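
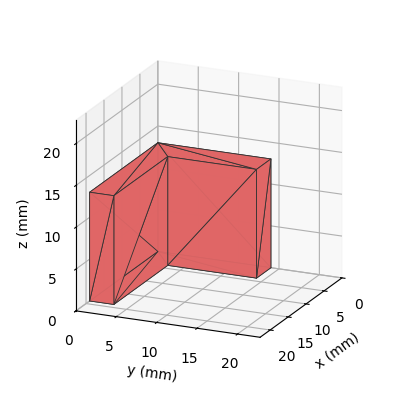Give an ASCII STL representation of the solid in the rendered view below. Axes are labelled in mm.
Reading the render: the shape is an L-shaped prism: outer 19 × 14 mm, arm thicknesses ≈ 3 mm (horizontal) and 4 mm (vertical), extruded 13 mm in z (dimensions read to the nearest mm from the axis ticks). For the STL, each face is triangulated and given an outward normal.

solid part
  facet normal 0.0000 0.0000 -1.0000
    outer loop
      vertex 19.000 3.000 0.000
      vertex 19.000 0.000 0.000
      vertex 0.000 0.000 0.000
    endloop
  endfacet
  facet normal 0.0000 0.0000 -1.0000
    outer loop
      vertex 4.000 3.000 0.000
      vertex 19.000 3.000 0.000
      vertex 0.000 0.000 0.000
    endloop
  endfacet
  facet normal 0.0000 0.0000 -1.0000
    outer loop
      vertex 4.000 14.000 0.000
      vertex 4.000 3.000 0.000
      vertex 0.000 0.000 0.000
    endloop
  endfacet
  facet normal 0.0000 0.0000 -1.0000
    outer loop
      vertex 0.000 14.000 0.000
      vertex 4.000 14.000 0.000
      vertex 0.000 0.000 0.000
    endloop
  endfacet
  facet normal 0.0000 0.0000 1.0000
    outer loop
      vertex 0.000 0.000 13.000
      vertex 19.000 0.000 13.000
      vertex 19.000 3.000 13.000
    endloop
  endfacet
  facet normal 0.0000 0.0000 1.0000
    outer loop
      vertex 0.000 0.000 13.000
      vertex 19.000 3.000 13.000
      vertex 4.000 3.000 13.000
    endloop
  endfacet
  facet normal 0.0000 0.0000 1.0000
    outer loop
      vertex 0.000 0.000 13.000
      vertex 4.000 3.000 13.000
      vertex 4.000 14.000 13.000
    endloop
  endfacet
  facet normal 0.0000 0.0000 1.0000
    outer loop
      vertex 0.000 0.000 13.000
      vertex 4.000 14.000 13.000
      vertex 0.000 14.000 13.000
    endloop
  endfacet
  facet normal 0.0000 -1.0000 0.0000
    outer loop
      vertex 0.000 0.000 0.000
      vertex 19.000 0.000 0.000
      vertex 19.000 0.000 13.000
    endloop
  endfacet
  facet normal 0.0000 -1.0000 0.0000
    outer loop
      vertex 0.000 0.000 0.000
      vertex 19.000 0.000 13.000
      vertex 0.000 0.000 13.000
    endloop
  endfacet
  facet normal 1.0000 0.0000 0.0000
    outer loop
      vertex 19.000 0.000 0.000
      vertex 19.000 3.000 0.000
      vertex 19.000 3.000 13.000
    endloop
  endfacet
  facet normal 1.0000 0.0000 0.0000
    outer loop
      vertex 19.000 0.000 0.000
      vertex 19.000 3.000 13.000
      vertex 19.000 0.000 13.000
    endloop
  endfacet
  facet normal 0.0000 1.0000 0.0000
    outer loop
      vertex 19.000 3.000 0.000
      vertex 4.000 3.000 0.000
      vertex 4.000 3.000 13.000
    endloop
  endfacet
  facet normal 0.0000 1.0000 0.0000
    outer loop
      vertex 19.000 3.000 0.000
      vertex 4.000 3.000 13.000
      vertex 19.000 3.000 13.000
    endloop
  endfacet
  facet normal 1.0000 0.0000 0.0000
    outer loop
      vertex 4.000 3.000 0.000
      vertex 4.000 14.000 0.000
      vertex 4.000 14.000 13.000
    endloop
  endfacet
  facet normal 1.0000 0.0000 0.0000
    outer loop
      vertex 4.000 3.000 0.000
      vertex 4.000 14.000 13.000
      vertex 4.000 3.000 13.000
    endloop
  endfacet
  facet normal 0.0000 1.0000 0.0000
    outer loop
      vertex 4.000 14.000 0.000
      vertex 0.000 14.000 0.000
      vertex 0.000 14.000 13.000
    endloop
  endfacet
  facet normal 0.0000 1.0000 0.0000
    outer loop
      vertex 4.000 14.000 0.000
      vertex 0.000 14.000 13.000
      vertex 4.000 14.000 13.000
    endloop
  endfacet
  facet normal -1.0000 0.0000 0.0000
    outer loop
      vertex 0.000 14.000 0.000
      vertex 0.000 0.000 0.000
      vertex 0.000 0.000 13.000
    endloop
  endfacet
  facet normal -1.0000 0.0000 0.0000
    outer loop
      vertex 0.000 14.000 0.000
      vertex 0.000 0.000 13.000
      vertex 0.000 14.000 13.000
    endloop
  endfacet
endsolid part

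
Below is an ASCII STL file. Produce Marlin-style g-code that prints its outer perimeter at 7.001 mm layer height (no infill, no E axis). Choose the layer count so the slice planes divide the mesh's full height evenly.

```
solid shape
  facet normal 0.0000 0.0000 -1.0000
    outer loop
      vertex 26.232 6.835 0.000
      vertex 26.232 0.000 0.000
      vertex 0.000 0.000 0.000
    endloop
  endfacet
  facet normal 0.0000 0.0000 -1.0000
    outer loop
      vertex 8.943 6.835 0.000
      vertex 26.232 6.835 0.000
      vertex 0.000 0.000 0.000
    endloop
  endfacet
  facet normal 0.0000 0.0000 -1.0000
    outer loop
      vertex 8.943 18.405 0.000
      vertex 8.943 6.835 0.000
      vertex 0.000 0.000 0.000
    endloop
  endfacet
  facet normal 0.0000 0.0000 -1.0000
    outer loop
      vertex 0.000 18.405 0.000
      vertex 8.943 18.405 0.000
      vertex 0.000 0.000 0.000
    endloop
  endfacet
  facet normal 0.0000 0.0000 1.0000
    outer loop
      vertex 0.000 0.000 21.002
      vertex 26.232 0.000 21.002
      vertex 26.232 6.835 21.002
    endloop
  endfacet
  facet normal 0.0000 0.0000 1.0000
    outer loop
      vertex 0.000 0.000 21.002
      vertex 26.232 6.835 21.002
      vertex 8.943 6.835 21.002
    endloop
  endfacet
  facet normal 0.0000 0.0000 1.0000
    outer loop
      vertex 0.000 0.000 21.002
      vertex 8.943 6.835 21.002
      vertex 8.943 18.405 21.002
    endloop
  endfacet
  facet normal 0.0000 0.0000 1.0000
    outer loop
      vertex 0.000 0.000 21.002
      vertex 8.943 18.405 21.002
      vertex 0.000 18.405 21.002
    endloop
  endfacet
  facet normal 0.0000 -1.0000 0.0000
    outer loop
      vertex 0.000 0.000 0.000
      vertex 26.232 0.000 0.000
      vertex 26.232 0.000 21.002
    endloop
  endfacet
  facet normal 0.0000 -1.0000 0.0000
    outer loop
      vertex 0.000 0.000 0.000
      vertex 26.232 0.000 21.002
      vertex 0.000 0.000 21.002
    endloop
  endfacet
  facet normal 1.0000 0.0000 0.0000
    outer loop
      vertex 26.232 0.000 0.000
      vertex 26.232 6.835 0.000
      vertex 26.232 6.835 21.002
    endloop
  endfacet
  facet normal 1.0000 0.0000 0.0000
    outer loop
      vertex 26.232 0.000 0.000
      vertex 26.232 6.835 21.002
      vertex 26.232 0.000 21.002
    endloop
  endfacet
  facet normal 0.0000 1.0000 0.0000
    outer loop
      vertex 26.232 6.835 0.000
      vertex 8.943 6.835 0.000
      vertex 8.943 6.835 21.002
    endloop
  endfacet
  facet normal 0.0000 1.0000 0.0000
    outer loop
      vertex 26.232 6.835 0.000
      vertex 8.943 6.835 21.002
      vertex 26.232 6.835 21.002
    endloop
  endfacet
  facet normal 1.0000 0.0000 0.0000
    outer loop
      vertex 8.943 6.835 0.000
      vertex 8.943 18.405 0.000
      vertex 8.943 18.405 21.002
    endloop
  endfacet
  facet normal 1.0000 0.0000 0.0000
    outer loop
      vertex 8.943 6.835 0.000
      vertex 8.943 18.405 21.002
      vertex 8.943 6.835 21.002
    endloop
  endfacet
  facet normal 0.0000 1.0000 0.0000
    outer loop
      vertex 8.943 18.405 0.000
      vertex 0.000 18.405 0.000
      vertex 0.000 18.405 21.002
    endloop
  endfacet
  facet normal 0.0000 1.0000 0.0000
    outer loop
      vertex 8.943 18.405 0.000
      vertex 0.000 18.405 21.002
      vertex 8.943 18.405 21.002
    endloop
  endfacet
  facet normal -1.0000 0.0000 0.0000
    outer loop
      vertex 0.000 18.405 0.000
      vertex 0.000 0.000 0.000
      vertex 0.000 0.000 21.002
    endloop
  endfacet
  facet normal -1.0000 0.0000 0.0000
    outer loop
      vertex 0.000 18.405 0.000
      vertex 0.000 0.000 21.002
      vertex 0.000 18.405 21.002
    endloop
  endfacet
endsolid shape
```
; perimeter-only toolpath
G21 ; units = mm
G90 ; absolute positioning
G28 ; home
; layer 1
G0 Z7.001
G0 X0.000 Y0.000
G1 X26.232 Y0.000
G1 X26.232 Y6.835
G1 X8.943 Y6.835
G1 X8.943 Y18.405
G1 X0.000 Y18.405
G1 X0.000 Y0.000
; layer 2
G0 Z14.001
G0 X0.000 Y0.000
G1 X26.232 Y0.000
G1 X26.232 Y6.835
G1 X8.943 Y6.835
G1 X8.943 Y18.405
G1 X0.000 Y18.405
G1 X0.000 Y0.000
; layer 3
G0 Z21.002
G0 X0.000 Y0.000
G1 X26.232 Y0.000
G1 X26.232 Y6.835
G1 X8.943 Y6.835
G1 X8.943 Y18.405
G1 X0.000 Y18.405
G1 X0.000 Y0.000
M2 ; end

The solid is an L-shaped prism: outer 26.2 × 18.4 mm, arm thicknesses ≈ 6.83 mm (horizontal) and 8.94 mm (vertical), extruded 21 mm in z. Slicing at Δz = 7.001 mm — 3 equal slices spanning the solid's height, so layer i sits at z = i·h/3 — gives 3 non-empty perimeters. Each is a 6-segment closed polygon; G0 lifts to the layer z and rapids to the start vertex, then G1 traces the edges.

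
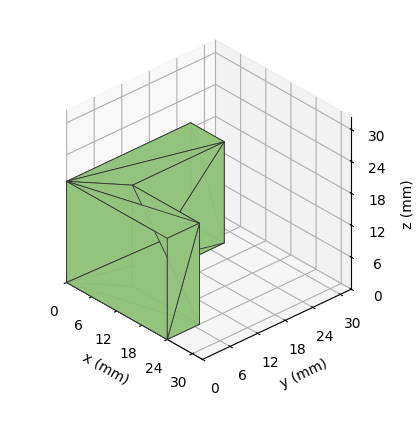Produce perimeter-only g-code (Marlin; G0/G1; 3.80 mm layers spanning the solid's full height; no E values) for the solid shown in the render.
Reading the render: the shape is an L-shaped prism: outer 24 × 27 mm, arm thicknesses ≈ 7 mm (horizontal) and 8 mm (vertical), extruded 19 mm in z (dimensions read to the nearest mm from the axis ticks). For the g-code, the solid's height is divided into equal slices at the stated Δz and each level perimeter traced with G1 moves after a G0 lift.

; perimeter-only toolpath
G21 ; units = mm
G90 ; absolute positioning
G28 ; home
; layer 1
G0 Z3.80
G0 X0.00 Y0.00
G1 X24.00 Y0.00
G1 X24.00 Y7.00
G1 X8.00 Y7.00
G1 X8.00 Y27.00
G1 X0.00 Y27.00
G1 X0.00 Y0.00
; layer 2
G0 Z7.60
G0 X0.00 Y0.00
G1 X24.00 Y0.00
G1 X24.00 Y7.00
G1 X8.00 Y7.00
G1 X8.00 Y27.00
G1 X0.00 Y27.00
G1 X0.00 Y0.00
; layer 3
G0 Z11.40
G0 X0.00 Y0.00
G1 X24.00 Y0.00
G1 X24.00 Y7.00
G1 X8.00 Y7.00
G1 X8.00 Y27.00
G1 X0.00 Y27.00
G1 X0.00 Y0.00
; layer 4
G0 Z15.20
G0 X0.00 Y0.00
G1 X24.00 Y0.00
G1 X24.00 Y7.00
G1 X8.00 Y7.00
G1 X8.00 Y27.00
G1 X0.00 Y27.00
G1 X0.00 Y0.00
; layer 5
G0 Z19.00
G0 X0.00 Y0.00
G1 X24.00 Y0.00
G1 X24.00 Y7.00
G1 X8.00 Y7.00
G1 X8.00 Y27.00
G1 X0.00 Y27.00
G1 X0.00 Y0.00
M2 ; end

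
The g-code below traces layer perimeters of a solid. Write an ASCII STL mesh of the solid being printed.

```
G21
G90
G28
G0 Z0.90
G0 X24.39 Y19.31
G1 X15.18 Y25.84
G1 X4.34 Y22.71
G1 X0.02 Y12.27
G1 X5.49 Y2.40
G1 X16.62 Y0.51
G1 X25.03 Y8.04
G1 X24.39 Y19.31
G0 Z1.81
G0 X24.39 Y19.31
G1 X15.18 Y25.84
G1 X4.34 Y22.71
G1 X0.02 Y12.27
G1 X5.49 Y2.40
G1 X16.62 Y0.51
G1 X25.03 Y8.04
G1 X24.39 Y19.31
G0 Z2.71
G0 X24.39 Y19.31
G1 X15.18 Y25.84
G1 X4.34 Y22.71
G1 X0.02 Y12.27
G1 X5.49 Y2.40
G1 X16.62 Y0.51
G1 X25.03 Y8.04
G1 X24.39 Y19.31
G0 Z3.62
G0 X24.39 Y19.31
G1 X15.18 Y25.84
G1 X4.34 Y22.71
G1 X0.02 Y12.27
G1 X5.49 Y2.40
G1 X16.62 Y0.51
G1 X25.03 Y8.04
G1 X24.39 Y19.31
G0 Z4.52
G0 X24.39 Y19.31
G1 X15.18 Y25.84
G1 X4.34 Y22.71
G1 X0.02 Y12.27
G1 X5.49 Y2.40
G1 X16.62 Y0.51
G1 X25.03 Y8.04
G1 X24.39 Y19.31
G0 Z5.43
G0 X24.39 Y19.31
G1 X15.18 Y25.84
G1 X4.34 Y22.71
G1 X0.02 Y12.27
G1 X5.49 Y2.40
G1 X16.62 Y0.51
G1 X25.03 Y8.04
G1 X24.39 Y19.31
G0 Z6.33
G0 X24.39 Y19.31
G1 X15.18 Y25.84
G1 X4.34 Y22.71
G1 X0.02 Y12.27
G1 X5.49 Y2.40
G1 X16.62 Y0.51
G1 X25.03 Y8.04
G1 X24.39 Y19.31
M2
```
solid part
  facet normal 0.0000 0.0000 -1.0000
    outer loop
      vertex 4.34 22.71 0.00
      vertex 15.18 25.84 0.00
      vertex 24.39 19.31 0.00
    endloop
  endfacet
  facet normal 0.0000 0.0000 -1.0000
    outer loop
      vertex 0.02 12.27 0.00
      vertex 4.34 22.71 0.00
      vertex 24.39 19.31 0.00
    endloop
  endfacet
  facet normal 0.0000 0.0000 -1.0000
    outer loop
      vertex 5.49 2.40 0.00
      vertex 0.02 12.27 0.00
      vertex 24.39 19.31 0.00
    endloop
  endfacet
  facet normal 0.0000 0.0000 -1.0000
    outer loop
      vertex 16.62 0.51 0.00
      vertex 5.49 2.40 0.00
      vertex 24.39 19.31 0.00
    endloop
  endfacet
  facet normal 0.0000 0.0000 -1.0000
    outer loop
      vertex 25.03 8.04 0.00
      vertex 16.62 0.51 0.00
      vertex 24.39 19.31 0.00
    endloop
  endfacet
  facet normal 0.0000 0.0000 1.0000
    outer loop
      vertex 24.39 19.31 6.33
      vertex 15.18 25.84 6.33
      vertex 4.34 22.71 6.33
    endloop
  endfacet
  facet normal 0.0000 0.0000 1.0000
    outer loop
      vertex 24.39 19.31 6.33
      vertex 4.34 22.71 6.33
      vertex 0.02 12.27 6.33
    endloop
  endfacet
  facet normal 0.0000 0.0000 1.0000
    outer loop
      vertex 24.39 19.31 6.33
      vertex 0.02 12.27 6.33
      vertex 5.49 2.40 6.33
    endloop
  endfacet
  facet normal 0.0000 0.0000 1.0000
    outer loop
      vertex 24.39 19.31 6.33
      vertex 5.49 2.40 6.33
      vertex 16.62 0.51 6.33
    endloop
  endfacet
  facet normal 0.0000 0.0000 1.0000
    outer loop
      vertex 24.39 19.31 6.33
      vertex 16.62 0.51 6.33
      vertex 25.03 8.04 6.33
    endloop
  endfacet
  facet normal 0.5784 0.8158 0.0000
    outer loop
      vertex 24.39 19.31 0.00
      vertex 15.18 25.84 0.00
      vertex 15.18 25.84 6.33
    endloop
  endfacet
  facet normal 0.5784 0.8158 0.0000
    outer loop
      vertex 24.39 19.31 0.00
      vertex 15.18 25.84 6.33
      vertex 24.39 19.31 6.33
    endloop
  endfacet
  facet normal -0.2774 0.9608 0.0000
    outer loop
      vertex 15.18 25.84 0.00
      vertex 4.34 22.71 0.00
      vertex 4.34 22.71 6.33
    endloop
  endfacet
  facet normal -0.2774 0.9608 0.0000
    outer loop
      vertex 15.18 25.84 0.00
      vertex 4.34 22.71 6.33
      vertex 15.18 25.84 6.33
    endloop
  endfacet
  facet normal -0.9240 0.3824 0.0000
    outer loop
      vertex 4.34 22.71 0.00
      vertex 0.02 12.27 0.00
      vertex 0.02 12.27 6.33
    endloop
  endfacet
  facet normal -0.9240 0.3824 0.0000
    outer loop
      vertex 4.34 22.71 0.00
      vertex 0.02 12.27 6.33
      vertex 4.34 22.71 6.33
    endloop
  endfacet
  facet normal -0.8747 -0.4847 0.0000
    outer loop
      vertex 0.02 12.27 0.00
      vertex 5.49 2.40 0.00
      vertex 5.49 2.40 6.33
    endloop
  endfacet
  facet normal -0.8747 -0.4847 0.0000
    outer loop
      vertex 0.02 12.27 0.00
      vertex 5.49 2.40 6.33
      vertex 0.02 12.27 6.33
    endloop
  endfacet
  facet normal -0.1674 -0.9859 0.0000
    outer loop
      vertex 5.49 2.40 0.00
      vertex 16.62 0.51 0.00
      vertex 16.62 0.51 6.33
    endloop
  endfacet
  facet normal -0.1674 -0.9859 0.0000
    outer loop
      vertex 5.49 2.40 0.00
      vertex 16.62 0.51 6.33
      vertex 5.49 2.40 6.33
    endloop
  endfacet
  facet normal 0.6671 -0.7450 0.0000
    outer loop
      vertex 16.62 0.51 0.00
      vertex 25.03 8.04 0.00
      vertex 25.03 8.04 6.33
    endloop
  endfacet
  facet normal 0.6671 -0.7450 0.0000
    outer loop
      vertex 16.62 0.51 0.00
      vertex 25.03 8.04 6.33
      vertex 16.62 0.51 6.33
    endloop
  endfacet
  facet normal 0.9984 0.0567 0.0000
    outer loop
      vertex 25.03 8.04 0.00
      vertex 24.39 19.31 0.00
      vertex 24.39 19.31 6.33
    endloop
  endfacet
  facet normal 0.9984 0.0567 0.0000
    outer loop
      vertex 25.03 8.04 0.00
      vertex 24.39 19.31 6.33
      vertex 25.03 8.04 6.33
    endloop
  endfacet
endsolid part

The G0 Z moves step by Δz≈0.90 mm. Every layer's G1 loop is the same polygon, so the solid is a straight extrusion of it from z=0 to z≈6.33. Closing with flat bottom and top caps and triangulating gives 24 facets — a regular 7-sided prism (a cylinder approximated with 7 flat sides), circumscribed radius ≈ 13 mm, height ≈ 6.33 mm.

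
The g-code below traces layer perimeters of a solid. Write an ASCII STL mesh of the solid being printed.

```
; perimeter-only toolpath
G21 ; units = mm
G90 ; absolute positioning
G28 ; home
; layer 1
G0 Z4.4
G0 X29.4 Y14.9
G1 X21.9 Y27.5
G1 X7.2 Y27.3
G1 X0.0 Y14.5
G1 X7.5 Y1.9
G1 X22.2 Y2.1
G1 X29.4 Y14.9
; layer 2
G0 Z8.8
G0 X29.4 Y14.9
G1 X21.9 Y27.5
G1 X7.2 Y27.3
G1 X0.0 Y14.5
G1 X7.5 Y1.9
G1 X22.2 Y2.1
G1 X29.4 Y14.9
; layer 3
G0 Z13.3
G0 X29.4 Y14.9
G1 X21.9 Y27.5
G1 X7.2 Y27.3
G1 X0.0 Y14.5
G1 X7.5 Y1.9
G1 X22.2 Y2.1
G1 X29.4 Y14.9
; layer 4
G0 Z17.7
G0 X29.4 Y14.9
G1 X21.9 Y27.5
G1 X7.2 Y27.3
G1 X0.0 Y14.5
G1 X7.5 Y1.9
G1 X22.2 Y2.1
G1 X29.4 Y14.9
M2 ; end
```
solid part
  facet normal 0.0000 0.0000 -1.0000
    outer loop
      vertex 7.2 27.3 0.0
      vertex 21.9 27.5 0.0
      vertex 29.4 14.9 0.0
    endloop
  endfacet
  facet normal 0.0000 0.0000 -1.0000
    outer loop
      vertex 0.0 14.5 0.0
      vertex 7.2 27.3 0.0
      vertex 29.4 14.9 0.0
    endloop
  endfacet
  facet normal 0.0000 0.0000 -1.0000
    outer loop
      vertex 7.5 1.9 0.0
      vertex 0.0 14.5 0.0
      vertex 29.4 14.9 0.0
    endloop
  endfacet
  facet normal 0.0000 0.0000 -1.0000
    outer loop
      vertex 22.2 2.1 0.0
      vertex 7.5 1.9 0.0
      vertex 29.4 14.9 0.0
    endloop
  endfacet
  facet normal 0.0000 0.0000 1.0000
    outer loop
      vertex 29.4 14.9 17.7
      vertex 21.9 27.5 17.7
      vertex 7.2 27.3 17.7
    endloop
  endfacet
  facet normal 0.0000 0.0000 1.0000
    outer loop
      vertex 29.4 14.9 17.7
      vertex 7.2 27.3 17.7
      vertex 0.0 14.5 17.7
    endloop
  endfacet
  facet normal 0.0000 0.0000 1.0000
    outer loop
      vertex 29.4 14.9 17.7
      vertex 0.0 14.5 17.7
      vertex 7.5 1.9 17.7
    endloop
  endfacet
  facet normal 0.0000 0.0000 1.0000
    outer loop
      vertex 29.4 14.9 17.7
      vertex 7.5 1.9 17.7
      vertex 22.2 2.1 17.7
    endloop
  endfacet
  facet normal 0.8593 0.5115 0.0000
    outer loop
      vertex 29.4 14.9 0.0
      vertex 21.9 27.5 0.0
      vertex 21.9 27.5 17.7
    endloop
  endfacet
  facet normal 0.8593 0.5115 0.0000
    outer loop
      vertex 29.4 14.9 0.0
      vertex 21.9 27.5 17.7
      vertex 29.4 14.9 17.7
    endloop
  endfacet
  facet normal -0.0136 0.9999 0.0000
    outer loop
      vertex 21.9 27.5 0.0
      vertex 7.2 27.3 0.0
      vertex 7.2 27.3 17.7
    endloop
  endfacet
  facet normal -0.0136 0.9999 0.0000
    outer loop
      vertex 21.9 27.5 0.0
      vertex 7.2 27.3 17.7
      vertex 21.9 27.5 17.7
    endloop
  endfacet
  facet normal -0.8716 0.4903 0.0000
    outer loop
      vertex 7.2 27.3 0.0
      vertex 0.0 14.5 0.0
      vertex 0.0 14.5 17.7
    endloop
  endfacet
  facet normal -0.8716 0.4903 0.0000
    outer loop
      vertex 7.2 27.3 0.0
      vertex 0.0 14.5 17.7
      vertex 7.2 27.3 17.7
    endloop
  endfacet
  facet normal -0.8593 -0.5115 0.0000
    outer loop
      vertex 0.0 14.5 0.0
      vertex 7.5 1.9 0.0
      vertex 7.5 1.9 17.7
    endloop
  endfacet
  facet normal -0.8593 -0.5115 0.0000
    outer loop
      vertex 0.0 14.5 0.0
      vertex 7.5 1.9 17.7
      vertex 0.0 14.5 17.7
    endloop
  endfacet
  facet normal 0.0136 -0.9999 0.0000
    outer loop
      vertex 7.5 1.9 0.0
      vertex 22.2 2.1 0.0
      vertex 22.2 2.1 17.7
    endloop
  endfacet
  facet normal 0.0136 -0.9999 0.0000
    outer loop
      vertex 7.5 1.9 0.0
      vertex 22.2 2.1 17.7
      vertex 7.5 1.9 17.7
    endloop
  endfacet
  facet normal 0.8716 -0.4903 0.0000
    outer loop
      vertex 22.2 2.1 0.0
      vertex 29.4 14.9 0.0
      vertex 29.4 14.9 17.7
    endloop
  endfacet
  facet normal 0.8716 -0.4903 0.0000
    outer loop
      vertex 22.2 2.1 0.0
      vertex 29.4 14.9 17.7
      vertex 22.2 2.1 17.7
    endloop
  endfacet
endsolid part

The G0 Z moves step by Δz≈4.4 mm. Every layer's G1 loop is the same polygon, so the solid is a straight extrusion of it from z=0 to z≈17.7. Closing with flat bottom and top caps and triangulating gives 20 facets — a regular 6-sided prism (a cylinder approximated with 6 flat sides), circumscribed radius ≈ 14.7 mm, height ≈ 17.7 mm.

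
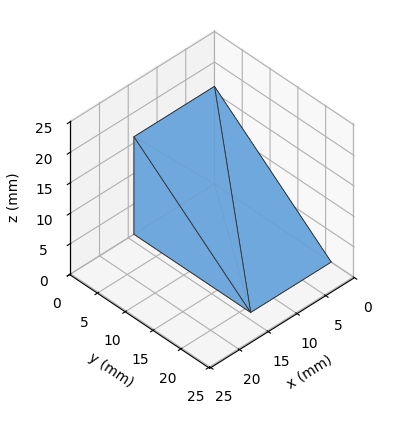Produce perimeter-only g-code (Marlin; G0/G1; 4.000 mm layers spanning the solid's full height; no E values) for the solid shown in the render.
Reading the render: the shape is a wedge (ramp): 14 × 21 mm base, rising to 16 mm along the y=0 edge and sloping linearly to z=0 at y=21 (dimensions read to the nearest mm from the axis ticks). For the g-code, the solid's height is divided into equal slices at the stated Δz and each level perimeter traced with G1 moves after a G0 lift.

; perimeter-only toolpath
G21 ; units = mm
G90 ; absolute positioning
G28 ; home
; layer 1
G0 Z4.000
G0 X0.000 Y0.000
G1 X14.000 Y0.000
G1 X14.000 Y15.750
G1 X0.000 Y15.750
G1 X0.000 Y0.000
; layer 2
G0 Z8.000
G0 X0.000 Y0.000
G1 X14.000 Y0.000
G1 X14.000 Y10.500
G1 X0.000 Y10.500
G1 X0.000 Y0.000
; layer 3
G0 Z12.000
G0 X0.000 Y0.000
G1 X14.000 Y0.000
G1 X14.000 Y5.250
G1 X0.000 Y5.250
G1 X0.000 Y0.000
M2 ; end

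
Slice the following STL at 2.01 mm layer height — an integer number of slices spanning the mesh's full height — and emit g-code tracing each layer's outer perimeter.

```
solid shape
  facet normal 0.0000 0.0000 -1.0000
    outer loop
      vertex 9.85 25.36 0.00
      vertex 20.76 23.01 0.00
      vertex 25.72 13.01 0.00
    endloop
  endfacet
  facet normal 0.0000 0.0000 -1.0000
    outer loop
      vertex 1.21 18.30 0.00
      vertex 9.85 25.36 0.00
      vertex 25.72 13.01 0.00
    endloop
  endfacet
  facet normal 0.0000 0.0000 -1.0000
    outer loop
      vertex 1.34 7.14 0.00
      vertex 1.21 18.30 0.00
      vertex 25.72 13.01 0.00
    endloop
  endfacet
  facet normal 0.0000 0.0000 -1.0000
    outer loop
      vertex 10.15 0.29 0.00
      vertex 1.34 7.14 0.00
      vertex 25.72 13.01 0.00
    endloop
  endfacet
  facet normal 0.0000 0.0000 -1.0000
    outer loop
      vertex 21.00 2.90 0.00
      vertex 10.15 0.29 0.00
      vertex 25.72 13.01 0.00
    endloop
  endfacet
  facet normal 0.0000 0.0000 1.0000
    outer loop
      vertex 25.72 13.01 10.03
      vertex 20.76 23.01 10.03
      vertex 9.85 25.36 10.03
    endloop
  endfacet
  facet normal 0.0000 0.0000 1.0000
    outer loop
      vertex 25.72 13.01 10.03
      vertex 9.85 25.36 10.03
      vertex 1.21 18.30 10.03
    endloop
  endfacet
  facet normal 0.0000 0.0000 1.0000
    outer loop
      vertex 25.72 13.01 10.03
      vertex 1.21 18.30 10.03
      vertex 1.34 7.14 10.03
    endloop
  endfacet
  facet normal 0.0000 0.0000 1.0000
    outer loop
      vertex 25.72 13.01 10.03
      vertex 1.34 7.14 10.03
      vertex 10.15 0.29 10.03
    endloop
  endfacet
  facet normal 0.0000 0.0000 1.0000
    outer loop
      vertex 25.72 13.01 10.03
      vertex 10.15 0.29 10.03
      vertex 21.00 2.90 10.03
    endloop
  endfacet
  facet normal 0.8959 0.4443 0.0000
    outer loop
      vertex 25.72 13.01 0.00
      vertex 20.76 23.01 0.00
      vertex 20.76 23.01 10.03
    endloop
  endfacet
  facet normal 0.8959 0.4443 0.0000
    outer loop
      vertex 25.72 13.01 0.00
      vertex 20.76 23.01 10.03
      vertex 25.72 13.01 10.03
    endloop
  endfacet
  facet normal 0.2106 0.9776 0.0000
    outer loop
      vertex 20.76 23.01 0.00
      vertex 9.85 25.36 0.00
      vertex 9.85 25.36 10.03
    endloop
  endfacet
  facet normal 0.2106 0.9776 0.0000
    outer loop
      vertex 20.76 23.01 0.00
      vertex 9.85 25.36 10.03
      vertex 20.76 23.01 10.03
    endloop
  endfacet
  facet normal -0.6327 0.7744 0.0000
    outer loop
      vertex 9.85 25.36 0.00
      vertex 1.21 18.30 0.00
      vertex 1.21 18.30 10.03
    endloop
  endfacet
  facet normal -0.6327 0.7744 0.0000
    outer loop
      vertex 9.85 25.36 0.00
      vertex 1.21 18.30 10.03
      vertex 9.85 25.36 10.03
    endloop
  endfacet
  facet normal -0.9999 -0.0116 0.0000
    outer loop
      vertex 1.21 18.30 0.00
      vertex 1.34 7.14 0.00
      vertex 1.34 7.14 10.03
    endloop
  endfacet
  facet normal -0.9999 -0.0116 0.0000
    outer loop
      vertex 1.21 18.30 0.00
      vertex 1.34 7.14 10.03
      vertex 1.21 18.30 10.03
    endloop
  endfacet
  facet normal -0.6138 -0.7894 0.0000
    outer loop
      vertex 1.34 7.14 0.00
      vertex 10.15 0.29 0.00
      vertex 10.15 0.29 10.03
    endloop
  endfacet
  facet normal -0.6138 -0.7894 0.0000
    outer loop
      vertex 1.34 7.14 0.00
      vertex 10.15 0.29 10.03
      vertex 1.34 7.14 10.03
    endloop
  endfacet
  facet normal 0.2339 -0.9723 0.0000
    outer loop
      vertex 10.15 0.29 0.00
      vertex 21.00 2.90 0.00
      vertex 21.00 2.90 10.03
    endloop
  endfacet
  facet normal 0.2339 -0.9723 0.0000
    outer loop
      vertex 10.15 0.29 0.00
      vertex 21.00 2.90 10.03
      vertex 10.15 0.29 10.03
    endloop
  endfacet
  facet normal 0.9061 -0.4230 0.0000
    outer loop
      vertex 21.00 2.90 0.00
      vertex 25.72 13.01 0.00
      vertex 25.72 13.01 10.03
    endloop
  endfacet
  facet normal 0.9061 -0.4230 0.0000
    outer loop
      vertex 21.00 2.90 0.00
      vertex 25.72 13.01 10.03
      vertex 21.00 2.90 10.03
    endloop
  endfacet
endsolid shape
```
; perimeter-only toolpath
G21 ; units = mm
G90 ; absolute positioning
G28 ; home
; layer 1
G0 Z2.01
G0 X25.72 Y13.01
G1 X20.76 Y23.01
G1 X9.85 Y25.36
G1 X1.21 Y18.30
G1 X1.34 Y7.14
G1 X10.15 Y0.29
G1 X21.00 Y2.90
G1 X25.72 Y13.01
; layer 2
G0 Z4.01
G0 X25.72 Y13.01
G1 X20.76 Y23.01
G1 X9.85 Y25.36
G1 X1.21 Y18.30
G1 X1.34 Y7.14
G1 X10.15 Y0.29
G1 X21.00 Y2.90
G1 X25.72 Y13.01
; layer 3
G0 Z6.02
G0 X25.72 Y13.01
G1 X20.76 Y23.01
G1 X9.85 Y25.36
G1 X1.21 Y18.30
G1 X1.34 Y7.14
G1 X10.15 Y0.29
G1 X21.00 Y2.90
G1 X25.72 Y13.01
; layer 4
G0 Z8.02
G0 X25.72 Y13.01
G1 X20.76 Y23.01
G1 X9.85 Y25.36
G1 X1.21 Y18.30
G1 X1.34 Y7.14
G1 X10.15 Y0.29
G1 X21.00 Y2.90
G1 X25.72 Y13.01
; layer 5
G0 Z10.03
G0 X25.72 Y13.01
G1 X20.76 Y23.01
G1 X9.85 Y25.36
G1 X1.21 Y18.30
G1 X1.34 Y7.14
G1 X10.15 Y0.29
G1 X21.00 Y2.90
G1 X25.72 Y13.01
M2 ; end

The solid is a regular 7-sided prism (a cylinder approximated with 7 flat sides), circumscribed radius ≈ 12.9 mm, height ≈ 10 mm. Slicing at Δz = 2.01 mm — 5 equal slices spanning the solid's height, so layer i sits at z = i·h/5 — gives 5 non-empty perimeters. Each is a 7-segment closed polygon; G0 lifts to the layer z and rapids to the start vertex, then G1 traces the edges.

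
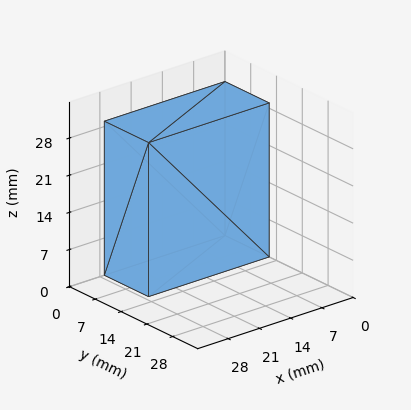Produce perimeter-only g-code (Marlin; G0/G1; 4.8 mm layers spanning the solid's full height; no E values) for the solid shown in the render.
Reading the render: the shape is a rectangular box, roughly 27 × 12 mm footprint and 29 mm tall (dimensions read to the nearest mm from the axis ticks). For the g-code, the solid's height is divided into equal slices at the stated Δz and each level perimeter traced with G1 moves after a G0 lift.

; perimeter-only toolpath
G21 ; units = mm
G90 ; absolute positioning
G28 ; home
; layer 1
G0 Z4.8
G0 X0.0 Y0.0
G1 X27.0 Y0.0
G1 X27.0 Y12.0
G1 X0.0 Y12.0
G1 X0.0 Y0.0
; layer 2
G0 Z9.7
G0 X0.0 Y0.0
G1 X27.0 Y0.0
G1 X27.0 Y12.0
G1 X0.0 Y12.0
G1 X0.0 Y0.0
; layer 3
G0 Z14.5
G0 X0.0 Y0.0
G1 X27.0 Y0.0
G1 X27.0 Y12.0
G1 X0.0 Y12.0
G1 X0.0 Y0.0
; layer 4
G0 Z19.3
G0 X0.0 Y0.0
G1 X27.0 Y0.0
G1 X27.0 Y12.0
G1 X0.0 Y12.0
G1 X0.0 Y0.0
; layer 5
G0 Z24.2
G0 X0.0 Y0.0
G1 X27.0 Y0.0
G1 X27.0 Y12.0
G1 X0.0 Y12.0
G1 X0.0 Y0.0
; layer 6
G0 Z29.0
G0 X0.0 Y0.0
G1 X27.0 Y0.0
G1 X27.0 Y12.0
G1 X0.0 Y12.0
G1 X0.0 Y0.0
M2 ; end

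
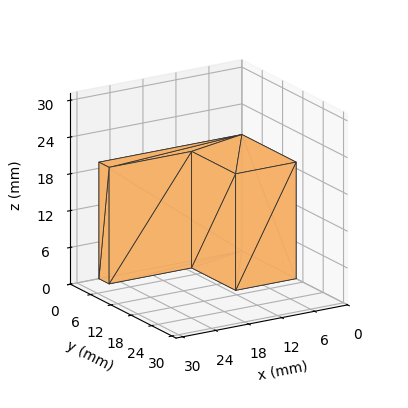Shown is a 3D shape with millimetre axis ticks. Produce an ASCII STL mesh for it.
Reading the render: the shape is an L-shaped prism: outer 26 × 16 mm, arm thicknesses ≈ 3 mm (horizontal) and 11 mm (vertical), extruded 19 mm in z (dimensions read to the nearest mm from the axis ticks). For the STL, each face is triangulated and given an outward normal.

solid part
  facet normal 0.0000 0.0000 -1.0000
    outer loop
      vertex 26.00 3.00 0.00
      vertex 26.00 0.00 0.00
      vertex 0.00 0.00 0.00
    endloop
  endfacet
  facet normal 0.0000 0.0000 -1.0000
    outer loop
      vertex 11.00 3.00 0.00
      vertex 26.00 3.00 0.00
      vertex 0.00 0.00 0.00
    endloop
  endfacet
  facet normal 0.0000 0.0000 -1.0000
    outer loop
      vertex 11.00 16.00 0.00
      vertex 11.00 3.00 0.00
      vertex 0.00 0.00 0.00
    endloop
  endfacet
  facet normal 0.0000 0.0000 -1.0000
    outer loop
      vertex 0.00 16.00 0.00
      vertex 11.00 16.00 0.00
      vertex 0.00 0.00 0.00
    endloop
  endfacet
  facet normal 0.0000 0.0000 1.0000
    outer loop
      vertex 0.00 0.00 19.00
      vertex 26.00 0.00 19.00
      vertex 26.00 3.00 19.00
    endloop
  endfacet
  facet normal 0.0000 0.0000 1.0000
    outer loop
      vertex 0.00 0.00 19.00
      vertex 26.00 3.00 19.00
      vertex 11.00 3.00 19.00
    endloop
  endfacet
  facet normal 0.0000 0.0000 1.0000
    outer loop
      vertex 0.00 0.00 19.00
      vertex 11.00 3.00 19.00
      vertex 11.00 16.00 19.00
    endloop
  endfacet
  facet normal 0.0000 0.0000 1.0000
    outer loop
      vertex 0.00 0.00 19.00
      vertex 11.00 16.00 19.00
      vertex 0.00 16.00 19.00
    endloop
  endfacet
  facet normal 0.0000 -1.0000 0.0000
    outer loop
      vertex 0.00 0.00 0.00
      vertex 26.00 0.00 0.00
      vertex 26.00 0.00 19.00
    endloop
  endfacet
  facet normal 0.0000 -1.0000 0.0000
    outer loop
      vertex 0.00 0.00 0.00
      vertex 26.00 0.00 19.00
      vertex 0.00 0.00 19.00
    endloop
  endfacet
  facet normal 1.0000 0.0000 0.0000
    outer loop
      vertex 26.00 0.00 0.00
      vertex 26.00 3.00 0.00
      vertex 26.00 3.00 19.00
    endloop
  endfacet
  facet normal 1.0000 0.0000 0.0000
    outer loop
      vertex 26.00 0.00 0.00
      vertex 26.00 3.00 19.00
      vertex 26.00 0.00 19.00
    endloop
  endfacet
  facet normal 0.0000 1.0000 0.0000
    outer loop
      vertex 26.00 3.00 0.00
      vertex 11.00 3.00 0.00
      vertex 11.00 3.00 19.00
    endloop
  endfacet
  facet normal 0.0000 1.0000 0.0000
    outer loop
      vertex 26.00 3.00 0.00
      vertex 11.00 3.00 19.00
      vertex 26.00 3.00 19.00
    endloop
  endfacet
  facet normal 1.0000 0.0000 0.0000
    outer loop
      vertex 11.00 3.00 0.00
      vertex 11.00 16.00 0.00
      vertex 11.00 16.00 19.00
    endloop
  endfacet
  facet normal 1.0000 0.0000 0.0000
    outer loop
      vertex 11.00 3.00 0.00
      vertex 11.00 16.00 19.00
      vertex 11.00 3.00 19.00
    endloop
  endfacet
  facet normal 0.0000 1.0000 0.0000
    outer loop
      vertex 11.00 16.00 0.00
      vertex 0.00 16.00 0.00
      vertex 0.00 16.00 19.00
    endloop
  endfacet
  facet normal 0.0000 1.0000 0.0000
    outer loop
      vertex 11.00 16.00 0.00
      vertex 0.00 16.00 19.00
      vertex 11.00 16.00 19.00
    endloop
  endfacet
  facet normal -1.0000 0.0000 0.0000
    outer loop
      vertex 0.00 16.00 0.00
      vertex 0.00 0.00 0.00
      vertex 0.00 0.00 19.00
    endloop
  endfacet
  facet normal -1.0000 0.0000 0.0000
    outer loop
      vertex 0.00 16.00 0.00
      vertex 0.00 0.00 19.00
      vertex 0.00 16.00 19.00
    endloop
  endfacet
endsolid part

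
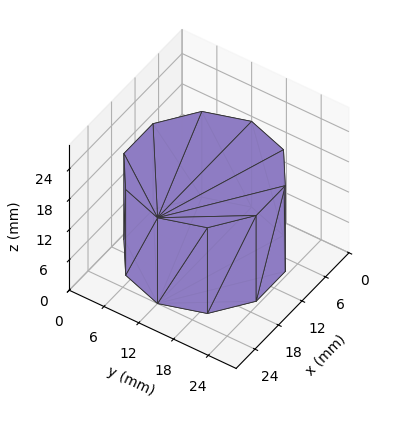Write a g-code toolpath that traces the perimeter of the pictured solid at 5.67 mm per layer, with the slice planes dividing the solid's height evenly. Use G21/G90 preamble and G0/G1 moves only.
Reading the render: the shape is a regular 10-sided prism (a cylinder approximated with 10 flat sides), circumscribed radius ≈ 12 mm, height ≈ 17 mm (dimensions read to the nearest mm from the axis ticks). For the g-code, the solid's height is divided into equal slices at the stated Δz and each level perimeter traced with G1 moves after a G0 lift.

; perimeter-only toolpath
G21 ; units = mm
G90 ; absolute positioning
G28 ; home
; layer 1
G0 Z5.67
G0 X24.00 Y12.00
G1 X21.71 Y19.05
G1 X15.71 Y23.41
G1 X8.29 Y23.41
G1 X2.29 Y19.05
G1 X0.00 Y12.00
G1 X2.29 Y4.95
G1 X8.29 Y0.59
G1 X15.71 Y0.59
G1 X21.71 Y4.95
G1 X24.00 Y12.00
; layer 2
G0 Z11.33
G0 X24.00 Y12.00
G1 X21.71 Y19.05
G1 X15.71 Y23.41
G1 X8.29 Y23.41
G1 X2.29 Y19.05
G1 X0.00 Y12.00
G1 X2.29 Y4.95
G1 X8.29 Y0.59
G1 X15.71 Y0.59
G1 X21.71 Y4.95
G1 X24.00 Y12.00
; layer 3
G0 Z17.00
G0 X24.00 Y12.00
G1 X21.71 Y19.05
G1 X15.71 Y23.41
G1 X8.29 Y23.41
G1 X2.29 Y19.05
G1 X0.00 Y12.00
G1 X2.29 Y4.95
G1 X8.29 Y0.59
G1 X15.71 Y0.59
G1 X21.71 Y4.95
G1 X24.00 Y12.00
M2 ; end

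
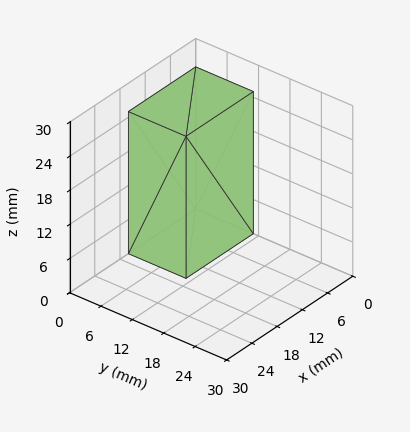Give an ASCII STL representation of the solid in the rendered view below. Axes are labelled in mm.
Reading the render: the shape is a rectangular box, roughly 16 × 11 mm footprint and 25 mm tall (dimensions read to the nearest mm from the axis ticks). For the STL, each face is triangulated and given an outward normal.

solid part
  facet normal 0.0000 0.0000 -1.0000
    outer loop
      vertex 16.000 11.000 0.000
      vertex 16.000 0.000 0.000
      vertex 0.000 0.000 0.000
    endloop
  endfacet
  facet normal 0.0000 0.0000 -1.0000
    outer loop
      vertex 0.000 11.000 0.000
      vertex 16.000 11.000 0.000
      vertex 0.000 0.000 0.000
    endloop
  endfacet
  facet normal 0.0000 0.0000 1.0000
    outer loop
      vertex 0.000 0.000 25.000
      vertex 16.000 0.000 25.000
      vertex 16.000 11.000 25.000
    endloop
  endfacet
  facet normal 0.0000 0.0000 1.0000
    outer loop
      vertex 0.000 0.000 25.000
      vertex 16.000 11.000 25.000
      vertex 0.000 11.000 25.000
    endloop
  endfacet
  facet normal 0.0000 -1.0000 0.0000
    outer loop
      vertex 0.000 0.000 0.000
      vertex 16.000 0.000 0.000
      vertex 16.000 0.000 25.000
    endloop
  endfacet
  facet normal 0.0000 -1.0000 0.0000
    outer loop
      vertex 0.000 0.000 0.000
      vertex 16.000 0.000 25.000
      vertex 0.000 0.000 25.000
    endloop
  endfacet
  facet normal 0.0000 1.0000 0.0000
    outer loop
      vertex 16.000 11.000 25.000
      vertex 16.000 11.000 0.000
      vertex 0.000 11.000 0.000
    endloop
  endfacet
  facet normal 0.0000 1.0000 0.0000
    outer loop
      vertex 0.000 11.000 25.000
      vertex 16.000 11.000 25.000
      vertex 0.000 11.000 0.000
    endloop
  endfacet
  facet normal -1.0000 0.0000 0.0000
    outer loop
      vertex 0.000 11.000 25.000
      vertex 0.000 11.000 0.000
      vertex 0.000 0.000 0.000
    endloop
  endfacet
  facet normal -1.0000 0.0000 0.0000
    outer loop
      vertex 0.000 0.000 25.000
      vertex 0.000 11.000 25.000
      vertex 0.000 0.000 0.000
    endloop
  endfacet
  facet normal 1.0000 0.0000 0.0000
    outer loop
      vertex 16.000 0.000 0.000
      vertex 16.000 11.000 0.000
      vertex 16.000 11.000 25.000
    endloop
  endfacet
  facet normal 1.0000 0.0000 0.0000
    outer loop
      vertex 16.000 0.000 0.000
      vertex 16.000 11.000 25.000
      vertex 16.000 0.000 25.000
    endloop
  endfacet
endsolid part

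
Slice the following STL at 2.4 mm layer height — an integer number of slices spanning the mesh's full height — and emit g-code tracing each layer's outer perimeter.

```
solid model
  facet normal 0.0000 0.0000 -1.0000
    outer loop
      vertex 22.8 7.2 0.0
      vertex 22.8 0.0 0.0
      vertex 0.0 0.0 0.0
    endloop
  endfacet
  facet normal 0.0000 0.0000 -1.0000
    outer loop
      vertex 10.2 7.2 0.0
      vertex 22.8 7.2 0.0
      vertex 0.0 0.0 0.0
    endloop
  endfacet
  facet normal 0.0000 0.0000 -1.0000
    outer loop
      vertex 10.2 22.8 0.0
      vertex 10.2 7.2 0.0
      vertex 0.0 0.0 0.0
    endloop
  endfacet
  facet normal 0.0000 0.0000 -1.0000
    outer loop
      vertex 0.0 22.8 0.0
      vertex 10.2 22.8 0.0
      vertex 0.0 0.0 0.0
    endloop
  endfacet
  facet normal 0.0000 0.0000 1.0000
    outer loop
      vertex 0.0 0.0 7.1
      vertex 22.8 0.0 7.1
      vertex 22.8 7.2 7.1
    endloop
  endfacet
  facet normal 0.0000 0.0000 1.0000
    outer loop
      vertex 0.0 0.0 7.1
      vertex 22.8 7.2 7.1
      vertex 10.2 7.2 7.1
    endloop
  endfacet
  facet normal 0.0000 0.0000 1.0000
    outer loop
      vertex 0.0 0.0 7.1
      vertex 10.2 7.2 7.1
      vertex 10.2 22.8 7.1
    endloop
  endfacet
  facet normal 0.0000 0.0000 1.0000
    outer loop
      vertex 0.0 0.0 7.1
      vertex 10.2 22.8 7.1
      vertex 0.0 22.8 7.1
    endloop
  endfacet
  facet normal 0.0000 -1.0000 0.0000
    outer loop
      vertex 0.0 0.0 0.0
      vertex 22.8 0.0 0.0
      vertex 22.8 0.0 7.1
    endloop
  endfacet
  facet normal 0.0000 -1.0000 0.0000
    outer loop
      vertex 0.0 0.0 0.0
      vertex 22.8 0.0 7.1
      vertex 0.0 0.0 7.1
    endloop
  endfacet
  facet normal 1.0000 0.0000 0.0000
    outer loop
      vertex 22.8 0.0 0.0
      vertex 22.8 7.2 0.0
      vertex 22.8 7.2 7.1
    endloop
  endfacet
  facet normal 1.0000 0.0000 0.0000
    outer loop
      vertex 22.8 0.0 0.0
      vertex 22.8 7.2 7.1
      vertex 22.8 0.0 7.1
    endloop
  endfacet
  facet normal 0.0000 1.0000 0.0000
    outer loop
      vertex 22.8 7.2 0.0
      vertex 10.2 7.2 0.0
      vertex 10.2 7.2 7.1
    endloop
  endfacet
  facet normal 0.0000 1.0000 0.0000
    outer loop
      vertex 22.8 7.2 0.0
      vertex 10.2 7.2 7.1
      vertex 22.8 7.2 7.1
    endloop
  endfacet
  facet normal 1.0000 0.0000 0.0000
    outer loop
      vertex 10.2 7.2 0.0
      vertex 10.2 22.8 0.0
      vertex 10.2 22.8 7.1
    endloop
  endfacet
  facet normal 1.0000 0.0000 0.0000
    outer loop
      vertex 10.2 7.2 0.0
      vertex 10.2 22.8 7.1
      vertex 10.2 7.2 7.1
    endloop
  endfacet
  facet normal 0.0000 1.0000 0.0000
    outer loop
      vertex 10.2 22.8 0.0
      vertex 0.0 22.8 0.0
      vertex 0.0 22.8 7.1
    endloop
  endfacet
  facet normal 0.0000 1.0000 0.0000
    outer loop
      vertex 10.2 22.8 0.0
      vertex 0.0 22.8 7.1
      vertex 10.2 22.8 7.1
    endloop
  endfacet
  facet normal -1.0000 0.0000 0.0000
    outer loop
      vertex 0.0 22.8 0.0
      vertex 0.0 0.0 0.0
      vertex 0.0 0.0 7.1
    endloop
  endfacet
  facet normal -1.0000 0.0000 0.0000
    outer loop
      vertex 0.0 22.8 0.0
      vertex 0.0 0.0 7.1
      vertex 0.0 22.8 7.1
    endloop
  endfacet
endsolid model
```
; perimeter-only toolpath
G21 ; units = mm
G90 ; absolute positioning
G28 ; home
; layer 1
G0 Z2.4
G0 X0.0 Y0.0
G1 X22.8 Y0.0
G1 X22.8 Y7.2
G1 X10.2 Y7.2
G1 X10.2 Y22.8
G1 X0.0 Y22.8
G1 X0.0 Y0.0
; layer 2
G0 Z4.7
G0 X0.0 Y0.0
G1 X22.8 Y0.0
G1 X22.8 Y7.2
G1 X10.2 Y7.2
G1 X10.2 Y22.8
G1 X0.0 Y22.8
G1 X0.0 Y0.0
; layer 3
G0 Z7.1
G0 X0.0 Y0.0
G1 X22.8 Y0.0
G1 X22.8 Y7.2
G1 X10.2 Y7.2
G1 X10.2 Y22.8
G1 X0.0 Y22.8
G1 X0.0 Y0.0
M2 ; end

The solid is an L-shaped prism: outer 22.8 × 22.8 mm, arm thicknesses ≈ 7.2 mm (horizontal) and 10.2 mm (vertical), extruded 7.1 mm in z. Slicing at Δz = 2.4 mm — 3 equal slices spanning the solid's height, so layer i sits at z = i·h/3 — gives 3 non-empty perimeters. Each is a 6-segment closed polygon; G0 lifts to the layer z and rapids to the start vertex, then G1 traces the edges.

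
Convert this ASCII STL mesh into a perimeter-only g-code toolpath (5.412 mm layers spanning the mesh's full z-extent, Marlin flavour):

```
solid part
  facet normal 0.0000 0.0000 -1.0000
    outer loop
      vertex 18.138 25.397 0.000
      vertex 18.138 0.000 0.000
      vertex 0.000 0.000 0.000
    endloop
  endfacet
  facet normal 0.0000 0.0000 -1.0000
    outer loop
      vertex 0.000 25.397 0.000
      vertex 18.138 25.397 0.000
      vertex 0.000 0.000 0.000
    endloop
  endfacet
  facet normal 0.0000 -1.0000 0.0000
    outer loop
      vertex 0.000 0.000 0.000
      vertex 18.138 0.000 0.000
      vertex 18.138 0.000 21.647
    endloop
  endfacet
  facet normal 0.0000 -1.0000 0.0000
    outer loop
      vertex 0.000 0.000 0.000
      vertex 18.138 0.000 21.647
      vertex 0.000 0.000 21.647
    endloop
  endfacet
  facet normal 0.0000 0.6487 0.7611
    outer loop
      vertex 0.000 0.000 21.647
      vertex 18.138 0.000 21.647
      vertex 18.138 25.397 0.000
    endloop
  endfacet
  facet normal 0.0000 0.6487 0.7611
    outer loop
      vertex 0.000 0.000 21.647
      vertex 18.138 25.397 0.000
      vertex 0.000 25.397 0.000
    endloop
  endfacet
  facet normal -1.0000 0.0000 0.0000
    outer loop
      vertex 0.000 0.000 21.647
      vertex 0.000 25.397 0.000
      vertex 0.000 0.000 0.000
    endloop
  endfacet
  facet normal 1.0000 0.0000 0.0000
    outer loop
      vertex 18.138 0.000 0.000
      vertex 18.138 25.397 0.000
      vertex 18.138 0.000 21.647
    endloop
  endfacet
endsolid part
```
; perimeter-only toolpath
G21 ; units = mm
G90 ; absolute positioning
G28 ; home
; layer 1
G0 Z5.412
G0 X0.000 Y0.000
G1 X18.138 Y0.000
G1 X18.138 Y19.048
G1 X0.000 Y19.048
G1 X0.000 Y0.000
; layer 2
G0 Z10.823
G0 X0.000 Y0.000
G1 X18.138 Y0.000
G1 X18.138 Y12.698
G1 X0.000 Y12.698
G1 X0.000 Y0.000
; layer 3
G0 Z16.235
G0 X0.000 Y0.000
G1 X18.138 Y0.000
G1 X18.138 Y6.349
G1 X0.000 Y6.349
G1 X0.000 Y0.000
M2 ; end

The solid is a wedge (ramp): 18.1 × 25.4 mm base, rising to 21.6 mm along the y=0 edge and sloping linearly to z=0 at y=25.4. Slicing at Δz = 5.412 mm — 4 equal slices spanning the solid's height, so layer i sits at z = i·h/4 — gives 3 non-empty perimeters. Each is a 4-segment closed polygon; G0 lifts to the layer z and rapids to the start vertex, then G1 traces the edges. The cross-section shrinks linearly with z (the slice at the apex is degenerate and omitted).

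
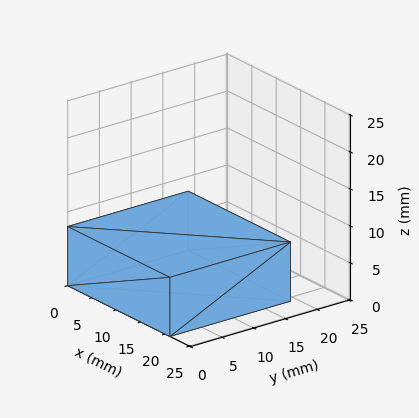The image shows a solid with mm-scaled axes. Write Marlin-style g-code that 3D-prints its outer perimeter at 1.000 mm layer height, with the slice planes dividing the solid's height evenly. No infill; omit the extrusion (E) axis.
Reading the render: the shape is a rectangular box, roughly 21 × 19 mm footprint and 8 mm tall (dimensions read to the nearest mm from the axis ticks). For the g-code, the solid's height is divided into equal slices at the stated Δz and each level perimeter traced with G1 moves after a G0 lift.

; perimeter-only toolpath
G21 ; units = mm
G90 ; absolute positioning
G28 ; home
; layer 1
G0 Z1.000
G0 X0.000 Y0.000
G1 X21.000 Y0.000
G1 X21.000 Y19.000
G1 X0.000 Y19.000
G1 X0.000 Y0.000
; layer 2
G0 Z2.000
G0 X0.000 Y0.000
G1 X21.000 Y0.000
G1 X21.000 Y19.000
G1 X0.000 Y19.000
G1 X0.000 Y0.000
; layer 3
G0 Z3.000
G0 X0.000 Y0.000
G1 X21.000 Y0.000
G1 X21.000 Y19.000
G1 X0.000 Y19.000
G1 X0.000 Y0.000
; layer 4
G0 Z4.000
G0 X0.000 Y0.000
G1 X21.000 Y0.000
G1 X21.000 Y19.000
G1 X0.000 Y19.000
G1 X0.000 Y0.000
; layer 5
G0 Z5.000
G0 X0.000 Y0.000
G1 X21.000 Y0.000
G1 X21.000 Y19.000
G1 X0.000 Y19.000
G1 X0.000 Y0.000
; layer 6
G0 Z6.000
G0 X0.000 Y0.000
G1 X21.000 Y0.000
G1 X21.000 Y19.000
G1 X0.000 Y19.000
G1 X0.000 Y0.000
; layer 7
G0 Z7.000
G0 X0.000 Y0.000
G1 X21.000 Y0.000
G1 X21.000 Y19.000
G1 X0.000 Y19.000
G1 X0.000 Y0.000
; layer 8
G0 Z8.000
G0 X0.000 Y0.000
G1 X21.000 Y0.000
G1 X21.000 Y19.000
G1 X0.000 Y19.000
G1 X0.000 Y0.000
M2 ; end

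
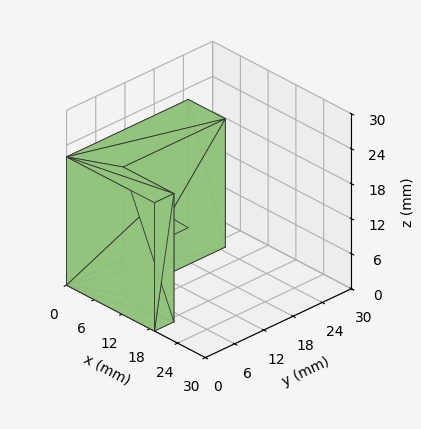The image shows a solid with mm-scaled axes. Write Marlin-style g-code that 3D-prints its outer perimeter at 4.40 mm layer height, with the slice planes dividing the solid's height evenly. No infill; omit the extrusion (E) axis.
Reading the render: the shape is an L-shaped prism: outer 19 × 25 mm, arm thicknesses ≈ 4 mm (horizontal) and 8 mm (vertical), extruded 22 mm in z (dimensions read to the nearest mm from the axis ticks). For the g-code, the solid's height is divided into equal slices at the stated Δz and each level perimeter traced with G1 moves after a G0 lift.

; perimeter-only toolpath
G21 ; units = mm
G90 ; absolute positioning
G28 ; home
; layer 1
G0 Z4.40
G0 X0.00 Y0.00
G1 X19.00 Y0.00
G1 X19.00 Y4.00
G1 X8.00 Y4.00
G1 X8.00 Y25.00
G1 X0.00 Y25.00
G1 X0.00 Y0.00
; layer 2
G0 Z8.80
G0 X0.00 Y0.00
G1 X19.00 Y0.00
G1 X19.00 Y4.00
G1 X8.00 Y4.00
G1 X8.00 Y25.00
G1 X0.00 Y25.00
G1 X0.00 Y0.00
; layer 3
G0 Z13.20
G0 X0.00 Y0.00
G1 X19.00 Y0.00
G1 X19.00 Y4.00
G1 X8.00 Y4.00
G1 X8.00 Y25.00
G1 X0.00 Y25.00
G1 X0.00 Y0.00
; layer 4
G0 Z17.60
G0 X0.00 Y0.00
G1 X19.00 Y0.00
G1 X19.00 Y4.00
G1 X8.00 Y4.00
G1 X8.00 Y25.00
G1 X0.00 Y25.00
G1 X0.00 Y0.00
; layer 5
G0 Z22.00
G0 X0.00 Y0.00
G1 X19.00 Y0.00
G1 X19.00 Y4.00
G1 X8.00 Y4.00
G1 X8.00 Y25.00
G1 X0.00 Y25.00
G1 X0.00 Y0.00
M2 ; end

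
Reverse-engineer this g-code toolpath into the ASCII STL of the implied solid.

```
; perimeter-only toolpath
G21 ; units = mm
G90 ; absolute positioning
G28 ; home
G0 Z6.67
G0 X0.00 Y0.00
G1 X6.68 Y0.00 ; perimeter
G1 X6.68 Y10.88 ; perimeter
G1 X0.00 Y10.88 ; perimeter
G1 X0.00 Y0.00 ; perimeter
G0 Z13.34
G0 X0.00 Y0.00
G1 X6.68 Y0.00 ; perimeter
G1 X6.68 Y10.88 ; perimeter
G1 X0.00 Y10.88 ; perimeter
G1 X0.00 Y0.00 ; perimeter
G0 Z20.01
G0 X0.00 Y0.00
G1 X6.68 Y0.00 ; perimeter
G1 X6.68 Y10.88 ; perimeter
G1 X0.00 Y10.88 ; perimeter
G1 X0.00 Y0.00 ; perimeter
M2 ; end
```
solid part
  facet normal 0.0000 0.0000 -1.0000
    outer loop
      vertex 6.68 10.88 0.00
      vertex 6.68 0.00 0.00
      vertex 0.00 0.00 0.00
    endloop
  endfacet
  facet normal 0.0000 0.0000 -1.0000
    outer loop
      vertex 0.00 10.88 0.00
      vertex 6.68 10.88 0.00
      vertex 0.00 0.00 0.00
    endloop
  endfacet
  facet normal 0.0000 0.0000 1.0000
    outer loop
      vertex 0.00 0.00 20.01
      vertex 6.68 0.00 20.01
      vertex 6.68 10.88 20.01
    endloop
  endfacet
  facet normal 0.0000 0.0000 1.0000
    outer loop
      vertex 0.00 0.00 20.01
      vertex 6.68 10.88 20.01
      vertex 0.00 10.88 20.01
    endloop
  endfacet
  facet normal 0.0000 -1.0000 0.0000
    outer loop
      vertex 0.00 0.00 0.00
      vertex 6.68 0.00 0.00
      vertex 6.68 0.00 20.01
    endloop
  endfacet
  facet normal 0.0000 -1.0000 0.0000
    outer loop
      vertex 0.00 0.00 0.00
      vertex 6.68 0.00 20.01
      vertex 0.00 0.00 20.01
    endloop
  endfacet
  facet normal 0.0000 1.0000 0.0000
    outer loop
      vertex 6.68 10.88 20.01
      vertex 6.68 10.88 0.00
      vertex 0.00 10.88 0.00
    endloop
  endfacet
  facet normal 0.0000 1.0000 0.0000
    outer loop
      vertex 0.00 10.88 20.01
      vertex 6.68 10.88 20.01
      vertex 0.00 10.88 0.00
    endloop
  endfacet
  facet normal -1.0000 0.0000 0.0000
    outer loop
      vertex 0.00 10.88 20.01
      vertex 0.00 10.88 0.00
      vertex 0.00 0.00 0.00
    endloop
  endfacet
  facet normal -1.0000 0.0000 0.0000
    outer loop
      vertex 0.00 0.00 20.01
      vertex 0.00 10.88 20.01
      vertex 0.00 0.00 0.00
    endloop
  endfacet
  facet normal 1.0000 0.0000 0.0000
    outer loop
      vertex 6.68 0.00 0.00
      vertex 6.68 10.88 0.00
      vertex 6.68 10.88 20.01
    endloop
  endfacet
  facet normal 1.0000 0.0000 0.0000
    outer loop
      vertex 6.68 0.00 0.00
      vertex 6.68 10.88 20.01
      vertex 6.68 0.00 20.01
    endloop
  endfacet
endsolid part

The G0 Z moves step by Δz≈6.67 mm. Every layer's G1 loop is the same polygon, so the solid is a straight extrusion of it from z=0 to z≈20. Closing with flat bottom and top caps and triangulating gives 12 facets — a rectangular box, roughly 6.68 × 10.9 mm footprint and 20 mm tall.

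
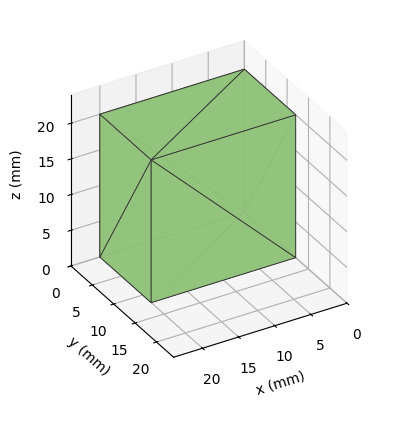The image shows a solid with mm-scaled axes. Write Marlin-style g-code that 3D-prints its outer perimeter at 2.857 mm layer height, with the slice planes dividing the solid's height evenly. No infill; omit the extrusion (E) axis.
Reading the render: the shape is a rectangular box, roughly 20 × 12 mm footprint and 20 mm tall (dimensions read to the nearest mm from the axis ticks). For the g-code, the solid's height is divided into equal slices at the stated Δz and each level perimeter traced with G1 moves after a G0 lift.

; perimeter-only toolpath
G21 ; units = mm
G90 ; absolute positioning
G28 ; home
; layer 1
G0 Z2.857
G0 X0.000 Y0.000
G1 X20.000 Y0.000
G1 X20.000 Y12.000
G1 X0.000 Y12.000
G1 X0.000 Y0.000
; layer 2
G0 Z5.714
G0 X0.000 Y0.000
G1 X20.000 Y0.000
G1 X20.000 Y12.000
G1 X0.000 Y12.000
G1 X0.000 Y0.000
; layer 3
G0 Z8.571
G0 X0.000 Y0.000
G1 X20.000 Y0.000
G1 X20.000 Y12.000
G1 X0.000 Y12.000
G1 X0.000 Y0.000
; layer 4
G0 Z11.429
G0 X0.000 Y0.000
G1 X20.000 Y0.000
G1 X20.000 Y12.000
G1 X0.000 Y12.000
G1 X0.000 Y0.000
; layer 5
G0 Z14.286
G0 X0.000 Y0.000
G1 X20.000 Y0.000
G1 X20.000 Y12.000
G1 X0.000 Y12.000
G1 X0.000 Y0.000
; layer 6
G0 Z17.143
G0 X0.000 Y0.000
G1 X20.000 Y0.000
G1 X20.000 Y12.000
G1 X0.000 Y12.000
G1 X0.000 Y0.000
; layer 7
G0 Z20.000
G0 X0.000 Y0.000
G1 X20.000 Y0.000
G1 X20.000 Y12.000
G1 X0.000 Y12.000
G1 X0.000 Y0.000
M2 ; end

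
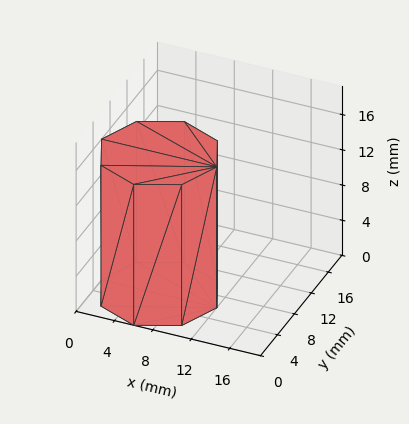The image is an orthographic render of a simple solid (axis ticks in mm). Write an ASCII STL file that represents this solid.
Reading the render: the shape is a regular 8-sided prism (a cylinder approximated with 8 flat sides), circumscribed radius ≈ 6 mm, height ≈ 16 mm (dimensions read to the nearest mm from the axis ticks). For the STL, each face is triangulated and given an outward normal.

solid part
  facet normal 0.0000 0.0000 -1.0000
    outer loop
      vertex 6.0 12.0 0.0
      vertex 10.2 10.2 0.0
      vertex 12.0 6.0 0.0
    endloop
  endfacet
  facet normal 0.0000 0.0000 -1.0000
    outer loop
      vertex 1.8 10.2 0.0
      vertex 6.0 12.0 0.0
      vertex 12.0 6.0 0.0
    endloop
  endfacet
  facet normal 0.0000 0.0000 -1.0000
    outer loop
      vertex 0.0 6.0 0.0
      vertex 1.8 10.2 0.0
      vertex 12.0 6.0 0.0
    endloop
  endfacet
  facet normal 0.0000 0.0000 -1.0000
    outer loop
      vertex 1.8 1.8 0.0
      vertex 0.0 6.0 0.0
      vertex 12.0 6.0 0.0
    endloop
  endfacet
  facet normal 0.0000 0.0000 -1.0000
    outer loop
      vertex 6.0 0.0 0.0
      vertex 1.8 1.8 0.0
      vertex 12.0 6.0 0.0
    endloop
  endfacet
  facet normal 0.0000 0.0000 -1.0000
    outer loop
      vertex 10.2 1.8 0.0
      vertex 6.0 0.0 0.0
      vertex 12.0 6.0 0.0
    endloop
  endfacet
  facet normal 0.0000 0.0000 1.0000
    outer loop
      vertex 12.0 6.0 16.0
      vertex 10.2 10.2 16.0
      vertex 6.0 12.0 16.0
    endloop
  endfacet
  facet normal 0.0000 0.0000 1.0000
    outer loop
      vertex 12.0 6.0 16.0
      vertex 6.0 12.0 16.0
      vertex 1.8 10.2 16.0
    endloop
  endfacet
  facet normal 0.0000 0.0000 1.0000
    outer loop
      vertex 12.0 6.0 16.0
      vertex 1.8 10.2 16.0
      vertex 0.0 6.0 16.0
    endloop
  endfacet
  facet normal 0.0000 0.0000 1.0000
    outer loop
      vertex 12.0 6.0 16.0
      vertex 0.0 6.0 16.0
      vertex 1.8 1.8 16.0
    endloop
  endfacet
  facet normal 0.0000 0.0000 1.0000
    outer loop
      vertex 12.0 6.0 16.0
      vertex 1.8 1.8 16.0
      vertex 6.0 0.0 16.0
    endloop
  endfacet
  facet normal 0.0000 0.0000 1.0000
    outer loop
      vertex 12.0 6.0 16.0
      vertex 6.0 0.0 16.0
      vertex 10.2 1.8 16.0
    endloop
  endfacet
  facet normal 0.9191 0.3939 0.0000
    outer loop
      vertex 12.0 6.0 0.0
      vertex 10.2 10.2 0.0
      vertex 10.2 10.2 16.0
    endloop
  endfacet
  facet normal 0.9191 0.3939 0.0000
    outer loop
      vertex 12.0 6.0 0.0
      vertex 10.2 10.2 16.0
      vertex 12.0 6.0 16.0
    endloop
  endfacet
  facet normal 0.3939 0.9191 0.0000
    outer loop
      vertex 10.2 10.2 0.0
      vertex 6.0 12.0 0.0
      vertex 6.0 12.0 16.0
    endloop
  endfacet
  facet normal 0.3939 0.9191 0.0000
    outer loop
      vertex 10.2 10.2 0.0
      vertex 6.0 12.0 16.0
      vertex 10.2 10.2 16.0
    endloop
  endfacet
  facet normal -0.3939 0.9191 0.0000
    outer loop
      vertex 6.0 12.0 0.0
      vertex 1.8 10.2 0.0
      vertex 1.8 10.2 16.0
    endloop
  endfacet
  facet normal -0.3939 0.9191 0.0000
    outer loop
      vertex 6.0 12.0 0.0
      vertex 1.8 10.2 16.0
      vertex 6.0 12.0 16.0
    endloop
  endfacet
  facet normal -0.9191 0.3939 0.0000
    outer loop
      vertex 1.8 10.2 0.0
      vertex 0.0 6.0 0.0
      vertex 0.0 6.0 16.0
    endloop
  endfacet
  facet normal -0.9191 0.3939 0.0000
    outer loop
      vertex 1.8 10.2 0.0
      vertex 0.0 6.0 16.0
      vertex 1.8 10.2 16.0
    endloop
  endfacet
  facet normal -0.9191 -0.3939 0.0000
    outer loop
      vertex 0.0 6.0 0.0
      vertex 1.8 1.8 0.0
      vertex 1.8 1.8 16.0
    endloop
  endfacet
  facet normal -0.9191 -0.3939 0.0000
    outer loop
      vertex 0.0 6.0 0.0
      vertex 1.8 1.8 16.0
      vertex 0.0 6.0 16.0
    endloop
  endfacet
  facet normal -0.3939 -0.9191 0.0000
    outer loop
      vertex 1.8 1.8 0.0
      vertex 6.0 0.0 0.0
      vertex 6.0 0.0 16.0
    endloop
  endfacet
  facet normal -0.3939 -0.9191 0.0000
    outer loop
      vertex 1.8 1.8 0.0
      vertex 6.0 0.0 16.0
      vertex 1.8 1.8 16.0
    endloop
  endfacet
  facet normal 0.3939 -0.9191 0.0000
    outer loop
      vertex 6.0 0.0 0.0
      vertex 10.2 1.8 0.0
      vertex 10.2 1.8 16.0
    endloop
  endfacet
  facet normal 0.3939 -0.9191 0.0000
    outer loop
      vertex 6.0 0.0 0.0
      vertex 10.2 1.8 16.0
      vertex 6.0 0.0 16.0
    endloop
  endfacet
  facet normal 0.9191 -0.3939 0.0000
    outer loop
      vertex 10.2 1.8 0.0
      vertex 12.0 6.0 0.0
      vertex 12.0 6.0 16.0
    endloop
  endfacet
  facet normal 0.9191 -0.3939 0.0000
    outer loop
      vertex 10.2 1.8 0.0
      vertex 12.0 6.0 16.0
      vertex 10.2 1.8 16.0
    endloop
  endfacet
endsolid part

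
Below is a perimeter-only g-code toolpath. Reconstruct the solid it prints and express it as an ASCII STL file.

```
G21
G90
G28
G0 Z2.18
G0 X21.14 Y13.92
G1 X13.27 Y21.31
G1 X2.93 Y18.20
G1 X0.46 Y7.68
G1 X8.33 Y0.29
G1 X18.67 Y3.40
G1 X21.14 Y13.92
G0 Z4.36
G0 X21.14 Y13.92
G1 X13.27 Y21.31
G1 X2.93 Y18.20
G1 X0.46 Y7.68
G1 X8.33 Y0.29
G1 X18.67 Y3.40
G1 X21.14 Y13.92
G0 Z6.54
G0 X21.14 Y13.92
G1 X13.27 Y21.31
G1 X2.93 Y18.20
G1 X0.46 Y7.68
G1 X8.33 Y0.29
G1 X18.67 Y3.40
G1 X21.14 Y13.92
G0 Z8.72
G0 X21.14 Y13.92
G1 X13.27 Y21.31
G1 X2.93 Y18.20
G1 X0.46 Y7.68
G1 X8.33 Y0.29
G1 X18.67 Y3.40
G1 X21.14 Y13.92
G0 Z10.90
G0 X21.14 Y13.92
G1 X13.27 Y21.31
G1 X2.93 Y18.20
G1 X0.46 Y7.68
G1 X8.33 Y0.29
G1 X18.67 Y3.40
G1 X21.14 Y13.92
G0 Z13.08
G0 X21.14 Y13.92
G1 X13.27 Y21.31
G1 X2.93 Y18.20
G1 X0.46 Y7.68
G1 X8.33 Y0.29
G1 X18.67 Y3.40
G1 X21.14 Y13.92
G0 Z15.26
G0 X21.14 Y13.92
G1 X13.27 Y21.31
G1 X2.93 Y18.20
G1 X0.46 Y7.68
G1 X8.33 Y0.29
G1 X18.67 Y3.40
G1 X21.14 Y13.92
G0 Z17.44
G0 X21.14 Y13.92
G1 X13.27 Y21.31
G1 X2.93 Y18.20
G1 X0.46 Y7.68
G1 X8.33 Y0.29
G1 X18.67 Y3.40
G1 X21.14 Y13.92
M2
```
solid part
  facet normal 0.0000 0.0000 -1.0000
    outer loop
      vertex 2.93 18.20 0.00
      vertex 13.27 21.31 0.00
      vertex 21.14 13.92 0.00
    endloop
  endfacet
  facet normal 0.0000 0.0000 -1.0000
    outer loop
      vertex 0.46 7.68 0.00
      vertex 2.93 18.20 0.00
      vertex 21.14 13.92 0.00
    endloop
  endfacet
  facet normal 0.0000 0.0000 -1.0000
    outer loop
      vertex 8.33 0.29 0.00
      vertex 0.46 7.68 0.00
      vertex 21.14 13.92 0.00
    endloop
  endfacet
  facet normal 0.0000 0.0000 -1.0000
    outer loop
      vertex 18.67 3.40 0.00
      vertex 8.33 0.29 0.00
      vertex 21.14 13.92 0.00
    endloop
  endfacet
  facet normal 0.0000 0.0000 1.0000
    outer loop
      vertex 21.14 13.92 17.44
      vertex 13.27 21.31 17.44
      vertex 2.93 18.20 17.44
    endloop
  endfacet
  facet normal 0.0000 0.0000 1.0000
    outer loop
      vertex 21.14 13.92 17.44
      vertex 2.93 18.20 17.44
      vertex 0.46 7.68 17.44
    endloop
  endfacet
  facet normal 0.0000 0.0000 1.0000
    outer loop
      vertex 21.14 13.92 17.44
      vertex 0.46 7.68 17.44
      vertex 8.33 0.29 17.44
    endloop
  endfacet
  facet normal 0.0000 0.0000 1.0000
    outer loop
      vertex 21.14 13.92 17.44
      vertex 8.33 0.29 17.44
      vertex 18.67 3.40 17.44
    endloop
  endfacet
  facet normal 0.6845 0.7290 0.0000
    outer loop
      vertex 21.14 13.92 0.00
      vertex 13.27 21.31 0.00
      vertex 13.27 21.31 17.44
    endloop
  endfacet
  facet normal 0.6845 0.7290 0.0000
    outer loop
      vertex 21.14 13.92 0.00
      vertex 13.27 21.31 17.44
      vertex 21.14 13.92 17.44
    endloop
  endfacet
  facet normal -0.2880 0.9576 0.0000
    outer loop
      vertex 13.27 21.31 0.00
      vertex 2.93 18.20 0.00
      vertex 2.93 18.20 17.44
    endloop
  endfacet
  facet normal -0.2880 0.9576 0.0000
    outer loop
      vertex 13.27 21.31 0.00
      vertex 2.93 18.20 17.44
      vertex 13.27 21.31 17.44
    endloop
  endfacet
  facet normal -0.9735 0.2286 0.0000
    outer loop
      vertex 2.93 18.20 0.00
      vertex 0.46 7.68 0.00
      vertex 0.46 7.68 17.44
    endloop
  endfacet
  facet normal -0.9735 0.2286 0.0000
    outer loop
      vertex 2.93 18.20 0.00
      vertex 0.46 7.68 17.44
      vertex 2.93 18.20 17.44
    endloop
  endfacet
  facet normal -0.6845 -0.7290 0.0000
    outer loop
      vertex 0.46 7.68 0.00
      vertex 8.33 0.29 0.00
      vertex 8.33 0.29 17.44
    endloop
  endfacet
  facet normal -0.6845 -0.7290 0.0000
    outer loop
      vertex 0.46 7.68 0.00
      vertex 8.33 0.29 17.44
      vertex 0.46 7.68 17.44
    endloop
  endfacet
  facet normal 0.2880 -0.9576 0.0000
    outer loop
      vertex 8.33 0.29 0.00
      vertex 18.67 3.40 0.00
      vertex 18.67 3.40 17.44
    endloop
  endfacet
  facet normal 0.2880 -0.9576 0.0000
    outer loop
      vertex 8.33 0.29 0.00
      vertex 18.67 3.40 17.44
      vertex 8.33 0.29 17.44
    endloop
  endfacet
  facet normal 0.9735 -0.2286 0.0000
    outer loop
      vertex 18.67 3.40 0.00
      vertex 21.14 13.92 0.00
      vertex 21.14 13.92 17.44
    endloop
  endfacet
  facet normal 0.9735 -0.2286 0.0000
    outer loop
      vertex 18.67 3.40 0.00
      vertex 21.14 13.92 17.44
      vertex 18.67 3.40 17.44
    endloop
  endfacet
endsolid part

The G0 Z moves step by Δz≈2.18 mm. Every layer's G1 loop is the same polygon, so the solid is a straight extrusion of it from z=0 to z≈17.4. Closing with flat bottom and top caps and triangulating gives 20 facets — a regular 6-sided prism (a cylinder approximated with 6 flat sides), circumscribed radius ≈ 10.8 mm, height ≈ 17.4 mm.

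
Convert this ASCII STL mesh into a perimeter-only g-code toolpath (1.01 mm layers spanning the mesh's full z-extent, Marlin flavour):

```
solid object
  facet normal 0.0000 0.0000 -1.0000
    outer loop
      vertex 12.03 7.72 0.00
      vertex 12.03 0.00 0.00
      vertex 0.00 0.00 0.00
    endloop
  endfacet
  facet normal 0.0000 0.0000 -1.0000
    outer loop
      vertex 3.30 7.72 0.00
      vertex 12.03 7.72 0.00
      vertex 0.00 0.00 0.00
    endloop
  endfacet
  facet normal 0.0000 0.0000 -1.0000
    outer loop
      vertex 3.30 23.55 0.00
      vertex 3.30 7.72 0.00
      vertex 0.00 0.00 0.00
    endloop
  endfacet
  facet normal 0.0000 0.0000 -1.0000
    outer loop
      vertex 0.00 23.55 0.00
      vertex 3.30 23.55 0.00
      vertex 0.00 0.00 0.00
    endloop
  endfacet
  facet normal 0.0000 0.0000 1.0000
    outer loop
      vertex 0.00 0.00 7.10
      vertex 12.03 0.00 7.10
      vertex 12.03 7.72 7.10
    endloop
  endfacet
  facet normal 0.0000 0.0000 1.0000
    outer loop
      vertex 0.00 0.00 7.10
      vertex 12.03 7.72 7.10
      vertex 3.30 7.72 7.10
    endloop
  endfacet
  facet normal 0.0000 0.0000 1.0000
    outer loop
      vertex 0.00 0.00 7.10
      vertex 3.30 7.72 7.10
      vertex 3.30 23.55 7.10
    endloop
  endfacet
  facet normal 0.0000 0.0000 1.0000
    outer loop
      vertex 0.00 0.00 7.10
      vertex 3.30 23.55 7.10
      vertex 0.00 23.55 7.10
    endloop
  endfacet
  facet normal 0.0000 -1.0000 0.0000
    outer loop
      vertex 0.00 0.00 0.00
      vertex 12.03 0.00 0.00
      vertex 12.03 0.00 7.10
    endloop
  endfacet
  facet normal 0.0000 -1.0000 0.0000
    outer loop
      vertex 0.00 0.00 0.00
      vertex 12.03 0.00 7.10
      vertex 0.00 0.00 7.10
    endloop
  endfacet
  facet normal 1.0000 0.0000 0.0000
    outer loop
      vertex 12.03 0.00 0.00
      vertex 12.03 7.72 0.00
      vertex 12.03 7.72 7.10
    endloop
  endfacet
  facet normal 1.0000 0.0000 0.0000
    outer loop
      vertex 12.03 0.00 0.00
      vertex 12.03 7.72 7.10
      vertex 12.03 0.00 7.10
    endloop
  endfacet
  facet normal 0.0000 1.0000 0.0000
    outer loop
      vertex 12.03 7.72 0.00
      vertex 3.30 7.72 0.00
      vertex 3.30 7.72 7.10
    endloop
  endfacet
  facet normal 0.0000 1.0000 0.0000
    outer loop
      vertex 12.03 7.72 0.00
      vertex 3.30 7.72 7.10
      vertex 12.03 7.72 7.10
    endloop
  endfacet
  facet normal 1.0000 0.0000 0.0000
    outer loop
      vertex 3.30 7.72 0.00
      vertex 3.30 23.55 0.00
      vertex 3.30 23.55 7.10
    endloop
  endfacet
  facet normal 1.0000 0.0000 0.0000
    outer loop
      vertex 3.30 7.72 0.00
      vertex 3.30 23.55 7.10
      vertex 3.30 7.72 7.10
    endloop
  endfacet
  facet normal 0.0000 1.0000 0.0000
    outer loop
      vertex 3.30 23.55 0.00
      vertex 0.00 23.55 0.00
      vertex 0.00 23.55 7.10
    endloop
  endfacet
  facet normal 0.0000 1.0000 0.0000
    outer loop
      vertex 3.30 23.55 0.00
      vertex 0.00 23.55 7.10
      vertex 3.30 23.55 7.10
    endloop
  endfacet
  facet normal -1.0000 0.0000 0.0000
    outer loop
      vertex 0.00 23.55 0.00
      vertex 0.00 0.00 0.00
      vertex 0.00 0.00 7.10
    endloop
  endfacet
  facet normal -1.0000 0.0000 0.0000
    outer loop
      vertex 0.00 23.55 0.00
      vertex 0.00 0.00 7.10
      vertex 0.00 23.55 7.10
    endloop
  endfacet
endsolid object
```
; perimeter-only toolpath
G21 ; units = mm
G90 ; absolute positioning
G28 ; home
; layer 1
G0 Z1.01
G0 X0.00 Y0.00
G1 X12.03 Y0.00
G1 X12.03 Y7.72
G1 X3.30 Y7.72
G1 X3.30 Y23.55
G1 X0.00 Y23.55
G1 X0.00 Y0.00
; layer 2
G0 Z2.03
G0 X0.00 Y0.00
G1 X12.03 Y0.00
G1 X12.03 Y7.72
G1 X3.30 Y7.72
G1 X3.30 Y23.55
G1 X0.00 Y23.55
G1 X0.00 Y0.00
; layer 3
G0 Z3.04
G0 X0.00 Y0.00
G1 X12.03 Y0.00
G1 X12.03 Y7.72
G1 X3.30 Y7.72
G1 X3.30 Y23.55
G1 X0.00 Y23.55
G1 X0.00 Y0.00
; layer 4
G0 Z4.06
G0 X0.00 Y0.00
G1 X12.03 Y0.00
G1 X12.03 Y7.72
G1 X3.30 Y7.72
G1 X3.30 Y23.55
G1 X0.00 Y23.55
G1 X0.00 Y0.00
; layer 5
G0 Z5.07
G0 X0.00 Y0.00
G1 X12.03 Y0.00
G1 X12.03 Y7.72
G1 X3.30 Y7.72
G1 X3.30 Y23.55
G1 X0.00 Y23.55
G1 X0.00 Y0.00
; layer 6
G0 Z6.09
G0 X0.00 Y0.00
G1 X12.03 Y0.00
G1 X12.03 Y7.72
G1 X3.30 Y7.72
G1 X3.30 Y23.55
G1 X0.00 Y23.55
G1 X0.00 Y0.00
; layer 7
G0 Z7.10
G0 X0.00 Y0.00
G1 X12.03 Y0.00
G1 X12.03 Y7.72
G1 X3.30 Y7.72
G1 X3.30 Y23.55
G1 X0.00 Y23.55
G1 X0.00 Y0.00
M2 ; end

The solid is an L-shaped prism: outer 12 × 23.6 mm, arm thicknesses ≈ 7.72 mm (horizontal) and 3.3 mm (vertical), extruded 7.1 mm in z. Slicing at Δz = 1.01 mm — 7 equal slices spanning the solid's height, so layer i sits at z = i·h/7 — gives 7 non-empty perimeters. Each is a 6-segment closed polygon; G0 lifts to the layer z and rapids to the start vertex, then G1 traces the edges.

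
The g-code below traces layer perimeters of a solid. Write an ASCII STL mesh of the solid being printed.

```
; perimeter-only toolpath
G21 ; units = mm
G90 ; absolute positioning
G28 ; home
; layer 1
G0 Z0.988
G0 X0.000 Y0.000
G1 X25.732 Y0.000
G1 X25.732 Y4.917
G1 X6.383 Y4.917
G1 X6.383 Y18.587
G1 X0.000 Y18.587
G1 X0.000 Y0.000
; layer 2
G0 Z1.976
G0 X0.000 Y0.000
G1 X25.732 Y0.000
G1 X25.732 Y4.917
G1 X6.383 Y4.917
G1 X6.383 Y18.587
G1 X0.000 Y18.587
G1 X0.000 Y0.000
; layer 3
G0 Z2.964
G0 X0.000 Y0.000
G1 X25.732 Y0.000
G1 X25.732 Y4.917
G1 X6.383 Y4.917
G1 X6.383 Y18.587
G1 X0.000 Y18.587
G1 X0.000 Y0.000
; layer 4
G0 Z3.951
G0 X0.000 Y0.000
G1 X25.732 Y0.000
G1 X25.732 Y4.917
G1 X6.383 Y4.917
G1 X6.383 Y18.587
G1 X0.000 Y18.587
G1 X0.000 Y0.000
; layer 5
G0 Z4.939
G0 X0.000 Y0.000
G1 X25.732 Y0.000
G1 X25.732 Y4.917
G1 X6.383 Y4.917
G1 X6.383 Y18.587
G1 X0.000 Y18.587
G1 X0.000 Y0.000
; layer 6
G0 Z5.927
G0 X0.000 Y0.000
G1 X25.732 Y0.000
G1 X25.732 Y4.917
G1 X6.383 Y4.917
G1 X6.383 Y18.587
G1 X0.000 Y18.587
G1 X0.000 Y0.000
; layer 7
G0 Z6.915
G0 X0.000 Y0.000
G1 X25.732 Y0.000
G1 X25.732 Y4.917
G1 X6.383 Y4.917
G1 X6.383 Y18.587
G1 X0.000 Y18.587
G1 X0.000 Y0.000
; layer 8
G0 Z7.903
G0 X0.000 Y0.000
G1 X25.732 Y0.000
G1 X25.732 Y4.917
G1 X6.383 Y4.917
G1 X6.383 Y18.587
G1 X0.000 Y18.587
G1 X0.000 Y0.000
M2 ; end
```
solid part
  facet normal 0.0000 0.0000 -1.0000
    outer loop
      vertex 25.732 4.917 0.000
      vertex 25.732 0.000 0.000
      vertex 0.000 0.000 0.000
    endloop
  endfacet
  facet normal 0.0000 0.0000 -1.0000
    outer loop
      vertex 6.383 4.917 0.000
      vertex 25.732 4.917 0.000
      vertex 0.000 0.000 0.000
    endloop
  endfacet
  facet normal 0.0000 0.0000 -1.0000
    outer loop
      vertex 6.383 18.587 0.000
      vertex 6.383 4.917 0.000
      vertex 0.000 0.000 0.000
    endloop
  endfacet
  facet normal 0.0000 0.0000 -1.0000
    outer loop
      vertex 0.000 18.587 0.000
      vertex 6.383 18.587 0.000
      vertex 0.000 0.000 0.000
    endloop
  endfacet
  facet normal 0.0000 0.0000 1.0000
    outer loop
      vertex 0.000 0.000 7.903
      vertex 25.732 0.000 7.903
      vertex 25.732 4.917 7.903
    endloop
  endfacet
  facet normal 0.0000 0.0000 1.0000
    outer loop
      vertex 0.000 0.000 7.903
      vertex 25.732 4.917 7.903
      vertex 6.383 4.917 7.903
    endloop
  endfacet
  facet normal 0.0000 0.0000 1.0000
    outer loop
      vertex 0.000 0.000 7.903
      vertex 6.383 4.917 7.903
      vertex 6.383 18.587 7.903
    endloop
  endfacet
  facet normal 0.0000 0.0000 1.0000
    outer loop
      vertex 0.000 0.000 7.903
      vertex 6.383 18.587 7.903
      vertex 0.000 18.587 7.903
    endloop
  endfacet
  facet normal 0.0000 -1.0000 0.0000
    outer loop
      vertex 0.000 0.000 0.000
      vertex 25.732 0.000 0.000
      vertex 25.732 0.000 7.903
    endloop
  endfacet
  facet normal 0.0000 -1.0000 0.0000
    outer loop
      vertex 0.000 0.000 0.000
      vertex 25.732 0.000 7.903
      vertex 0.000 0.000 7.903
    endloop
  endfacet
  facet normal 1.0000 0.0000 0.0000
    outer loop
      vertex 25.732 0.000 0.000
      vertex 25.732 4.917 0.000
      vertex 25.732 4.917 7.903
    endloop
  endfacet
  facet normal 1.0000 0.0000 0.0000
    outer loop
      vertex 25.732 0.000 0.000
      vertex 25.732 4.917 7.903
      vertex 25.732 0.000 7.903
    endloop
  endfacet
  facet normal 0.0000 1.0000 0.0000
    outer loop
      vertex 25.732 4.917 0.000
      vertex 6.383 4.917 0.000
      vertex 6.383 4.917 7.903
    endloop
  endfacet
  facet normal 0.0000 1.0000 0.0000
    outer loop
      vertex 25.732 4.917 0.000
      vertex 6.383 4.917 7.903
      vertex 25.732 4.917 7.903
    endloop
  endfacet
  facet normal 1.0000 0.0000 0.0000
    outer loop
      vertex 6.383 4.917 0.000
      vertex 6.383 18.587 0.000
      vertex 6.383 18.587 7.903
    endloop
  endfacet
  facet normal 1.0000 0.0000 0.0000
    outer loop
      vertex 6.383 4.917 0.000
      vertex 6.383 18.587 7.903
      vertex 6.383 4.917 7.903
    endloop
  endfacet
  facet normal 0.0000 1.0000 0.0000
    outer loop
      vertex 6.383 18.587 0.000
      vertex 0.000 18.587 0.000
      vertex 0.000 18.587 7.903
    endloop
  endfacet
  facet normal 0.0000 1.0000 0.0000
    outer loop
      vertex 6.383 18.587 0.000
      vertex 0.000 18.587 7.903
      vertex 6.383 18.587 7.903
    endloop
  endfacet
  facet normal -1.0000 0.0000 0.0000
    outer loop
      vertex 0.000 18.587 0.000
      vertex 0.000 0.000 0.000
      vertex 0.000 0.000 7.903
    endloop
  endfacet
  facet normal -1.0000 0.0000 0.0000
    outer loop
      vertex 0.000 18.587 0.000
      vertex 0.000 0.000 7.903
      vertex 0.000 18.587 7.903
    endloop
  endfacet
endsolid part

The G0 Z moves step by Δz≈0.988 mm. Every layer's G1 loop is the same polygon, so the solid is a straight extrusion of it from z=0 to z≈7.9. Closing with flat bottom and top caps and triangulating gives 20 facets — an L-shaped prism: outer 25.7 × 18.6 mm, arm thicknesses ≈ 4.92 mm (horizontal) and 6.38 mm (vertical), extruded 7.9 mm in z.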